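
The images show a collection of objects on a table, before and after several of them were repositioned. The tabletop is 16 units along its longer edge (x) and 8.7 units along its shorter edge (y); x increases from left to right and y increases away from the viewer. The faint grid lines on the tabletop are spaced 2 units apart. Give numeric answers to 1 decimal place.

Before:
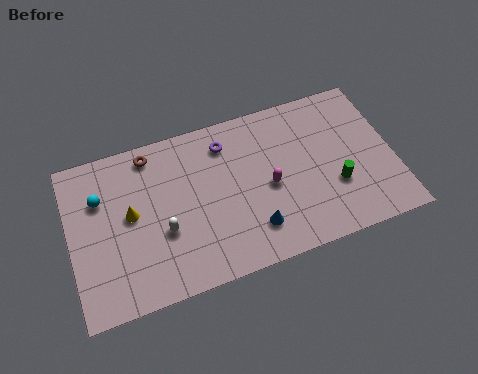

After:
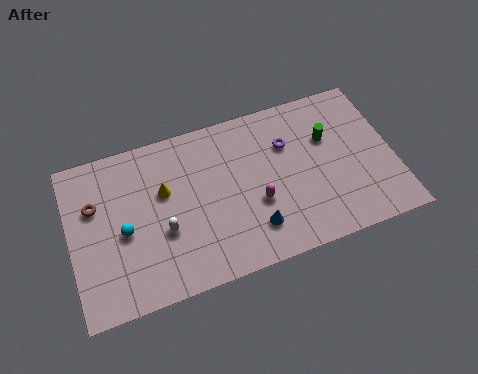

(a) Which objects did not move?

the blue cone and the white capsule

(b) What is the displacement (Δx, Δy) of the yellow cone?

(1.7, 0.7)

The yellow cone started near (3.0, 4.7) and ended near (4.7, 5.4).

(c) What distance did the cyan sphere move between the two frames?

2.3

The cyan sphere was near (1.6, 6.0) before and (2.6, 3.9) after, so it travelled √(1.0² + 2.1²) ≈ 2.3 units.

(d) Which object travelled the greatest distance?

the brown torus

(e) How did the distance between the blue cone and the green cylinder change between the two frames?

+1.2

Before: roughly 4.3 units apart; after: 5.5. That's 1.2 units further apart.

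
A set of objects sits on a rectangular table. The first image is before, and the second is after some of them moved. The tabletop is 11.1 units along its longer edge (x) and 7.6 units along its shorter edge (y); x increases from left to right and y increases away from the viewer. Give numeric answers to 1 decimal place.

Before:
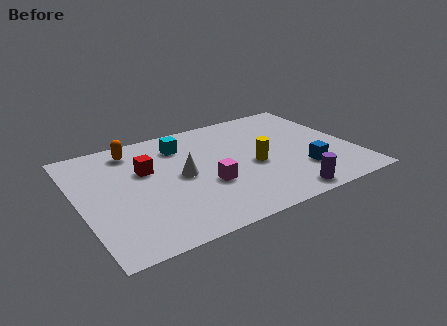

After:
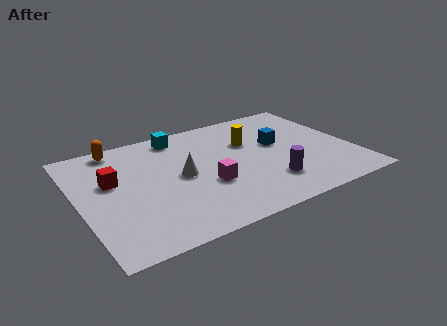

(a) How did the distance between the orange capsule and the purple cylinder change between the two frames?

-0.3

They were about 7.7 units apart before and 7.4 after — 0.3 units closer together.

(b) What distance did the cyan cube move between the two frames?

0.7

The cyan cube moved from about (4.4, 5.9) to (4.4, 6.6), a distance of √(0.0² + 0.7²) ≈ 0.7.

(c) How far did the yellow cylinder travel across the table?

1.7

The yellow cylinder moved from about (7.0, 3.3) to (7.1, 5.0), a distance of √(0.1² + 1.7²) ≈ 1.7.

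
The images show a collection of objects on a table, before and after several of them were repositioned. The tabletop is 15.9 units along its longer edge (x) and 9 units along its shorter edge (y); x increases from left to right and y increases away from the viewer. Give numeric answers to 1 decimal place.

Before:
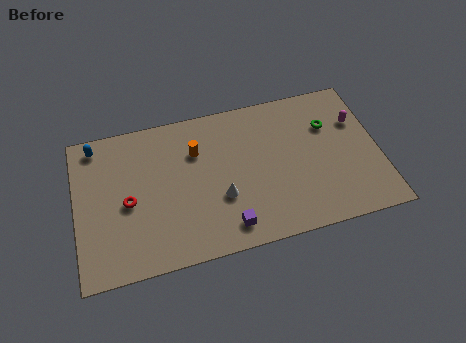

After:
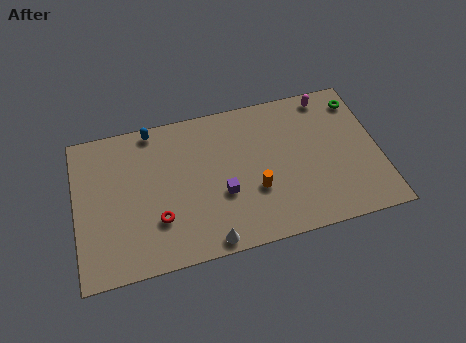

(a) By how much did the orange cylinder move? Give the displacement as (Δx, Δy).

(2.9, -3.1)

From the two frames, the orange cylinder sits at roughly (6.4, 6.3) before and (9.3, 3.2) after.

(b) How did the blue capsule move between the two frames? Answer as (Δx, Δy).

(3.0, 0.3)

The blue capsule started near (1.2, 7.9) and ended near (4.2, 8.2).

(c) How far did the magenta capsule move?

2.4

The magenta capsule was near (14.9, 6.1) before and (13.5, 8.0) after, so it travelled √(1.4² + 1.9²) ≈ 2.4 units.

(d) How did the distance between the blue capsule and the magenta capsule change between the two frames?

-4.5

Before: roughly 13.8 units apart; after: 9.3. That's 4.5 units closer together.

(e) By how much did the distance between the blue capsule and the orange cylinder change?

+1.7

They were about 5.4 units apart before and 7.1 after — 1.7 units further apart.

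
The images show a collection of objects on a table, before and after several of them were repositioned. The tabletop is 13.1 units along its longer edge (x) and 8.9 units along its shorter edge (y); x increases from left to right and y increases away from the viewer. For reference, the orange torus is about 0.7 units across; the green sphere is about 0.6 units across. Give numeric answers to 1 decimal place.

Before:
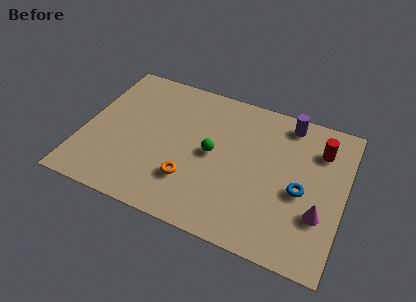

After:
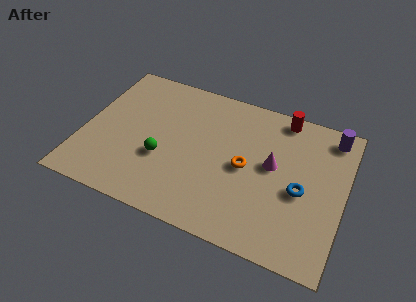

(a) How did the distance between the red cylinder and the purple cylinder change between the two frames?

+0.5

The distance was about 2.0 in the first image and 2.5 in the second, so they moved 0.5 units further apart.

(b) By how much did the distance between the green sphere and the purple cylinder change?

+4.4

The distance was about 4.8 in the first image and 9.2 in the second, so they moved 4.4 units further apart.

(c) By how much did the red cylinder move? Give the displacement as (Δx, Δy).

(-2.0, 1.3)

The red cylinder was at about (11.7, 6.7) and moved to about (9.7, 8.0).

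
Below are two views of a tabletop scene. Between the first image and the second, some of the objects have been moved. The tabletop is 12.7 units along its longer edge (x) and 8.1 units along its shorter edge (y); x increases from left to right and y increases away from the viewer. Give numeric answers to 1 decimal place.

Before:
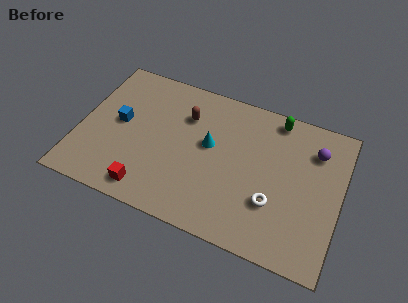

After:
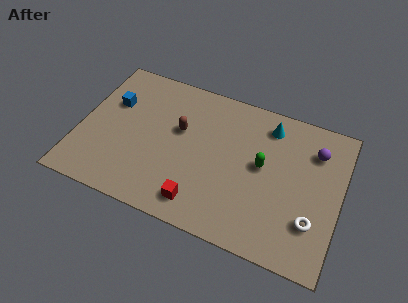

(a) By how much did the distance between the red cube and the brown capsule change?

-1.0

They were about 4.9 units apart before and 3.9 after — 1.0 units closer together.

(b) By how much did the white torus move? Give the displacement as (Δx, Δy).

(1.9, -0.3)

From the two frames, the white torus sits at roughly (9.6, 2.6) before and (11.5, 2.3) after.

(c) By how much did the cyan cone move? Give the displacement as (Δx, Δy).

(2.7, 2.1)

The cyan cone was at about (6.3, 4.6) and moved to about (9.0, 6.7).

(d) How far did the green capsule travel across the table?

2.8

The green capsule was near (9.3, 7.2) before and (8.9, 4.4) after, so it travelled √(0.4² + 2.8²) ≈ 2.8 units.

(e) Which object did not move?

the purple sphere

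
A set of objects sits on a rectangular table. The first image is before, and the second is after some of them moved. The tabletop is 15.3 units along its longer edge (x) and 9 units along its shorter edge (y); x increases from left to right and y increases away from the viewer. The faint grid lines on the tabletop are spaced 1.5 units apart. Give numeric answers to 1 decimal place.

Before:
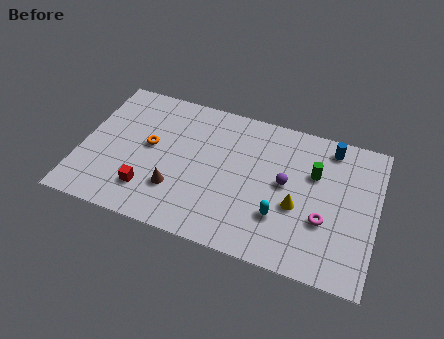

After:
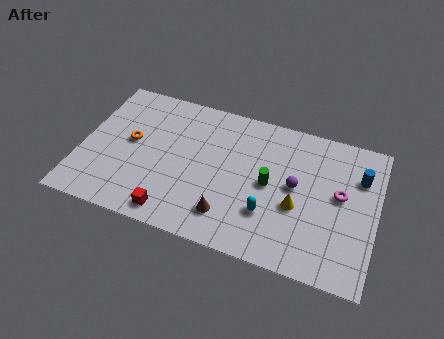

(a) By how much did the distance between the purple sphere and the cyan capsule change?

+0.3

They were about 2.1 units apart before and 2.4 after — 0.3 units further apart.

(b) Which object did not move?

the yellow cone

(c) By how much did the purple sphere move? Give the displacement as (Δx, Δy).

(0.5, 0.0)

The purple sphere started near (10.6, 4.8) and ended near (11.1, 4.8).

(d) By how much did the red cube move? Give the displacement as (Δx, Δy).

(1.4, -1.0)

The red cube was at about (3.7, 2.1) and moved to about (5.1, 1.1).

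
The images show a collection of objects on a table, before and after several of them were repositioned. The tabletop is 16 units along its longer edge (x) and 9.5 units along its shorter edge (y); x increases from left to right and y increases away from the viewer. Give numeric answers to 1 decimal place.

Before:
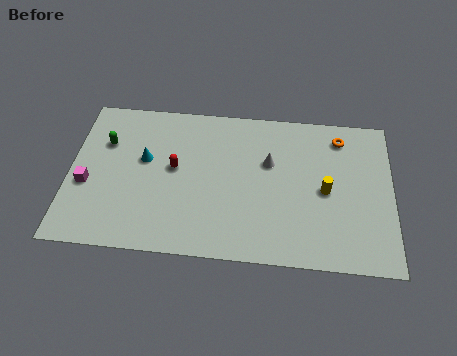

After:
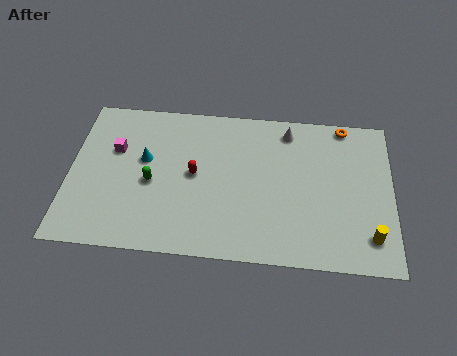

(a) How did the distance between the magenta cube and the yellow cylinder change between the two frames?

+1.6

They were about 11.8 units apart before and 13.4 after — 1.6 units further apart.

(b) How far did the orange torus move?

0.8

The orange torus moved from about (13.4, 7.9) to (13.6, 8.7), a distance of √(0.2² + 0.8²) ≈ 0.8.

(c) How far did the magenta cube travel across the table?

2.6

The magenta cube moved from about (0.9, 3.8) to (2.2, 6.1), a distance of √(1.3² + 2.3²) ≈ 2.6.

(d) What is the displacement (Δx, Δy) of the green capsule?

(2.4, -2.3)

The green capsule started near (1.7, 6.5) and ended near (4.1, 4.2).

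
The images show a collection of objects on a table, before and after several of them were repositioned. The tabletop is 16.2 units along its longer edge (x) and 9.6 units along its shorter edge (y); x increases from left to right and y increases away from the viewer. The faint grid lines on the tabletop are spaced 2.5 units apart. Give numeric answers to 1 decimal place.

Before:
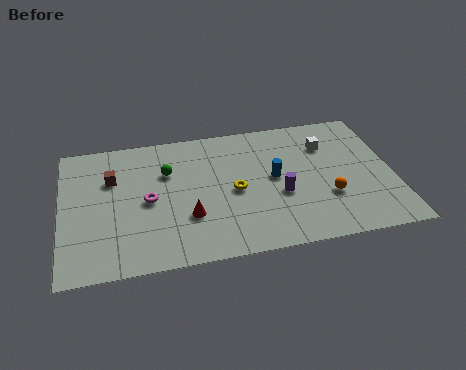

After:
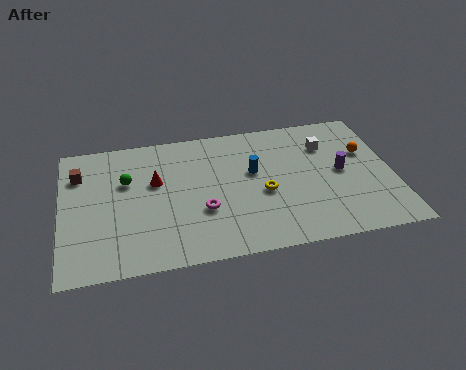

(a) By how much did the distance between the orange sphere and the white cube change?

-1.7

Before: roughly 3.8 units apart; after: 2.1. That's 1.7 units closer together.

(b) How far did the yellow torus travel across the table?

1.5

The yellow torus was near (8.4, 4.5) before and (9.8, 4.1) after, so it travelled √(1.4² + 0.4²) ≈ 1.5 units.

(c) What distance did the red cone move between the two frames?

3.2

From (6.1, 3.1) to (4.6, 5.9), the red cone covered √(1.5² + 2.8²) ≈ 3.2 units.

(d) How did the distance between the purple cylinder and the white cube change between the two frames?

-1.9

They were about 4.1 units apart before and 2.2 after — 1.9 units closer together.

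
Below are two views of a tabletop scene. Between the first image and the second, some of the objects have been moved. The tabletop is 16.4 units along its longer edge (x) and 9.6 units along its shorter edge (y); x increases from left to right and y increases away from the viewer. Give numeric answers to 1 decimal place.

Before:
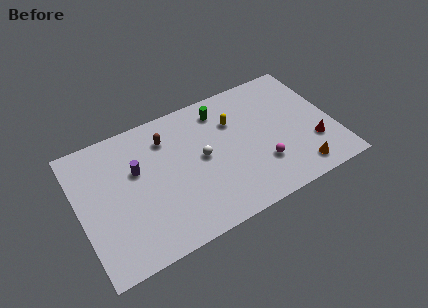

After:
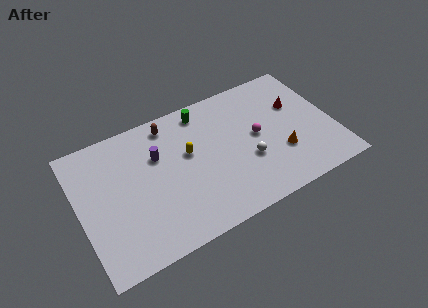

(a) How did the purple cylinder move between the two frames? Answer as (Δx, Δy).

(1.4, 0.4)

From the two frames, the purple cylinder sits at roughly (3.8, 6.0) before and (5.2, 6.4) after.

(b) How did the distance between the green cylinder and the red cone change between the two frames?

-1.1

The distance was about 7.4 in the first image and 6.3 in the second, so they moved 1.1 units closer together.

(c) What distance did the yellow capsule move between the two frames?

3.3

From (10.2, 6.7) to (7.1, 5.7), the yellow capsule covered √(3.1² + 1.0²) ≈ 3.3 units.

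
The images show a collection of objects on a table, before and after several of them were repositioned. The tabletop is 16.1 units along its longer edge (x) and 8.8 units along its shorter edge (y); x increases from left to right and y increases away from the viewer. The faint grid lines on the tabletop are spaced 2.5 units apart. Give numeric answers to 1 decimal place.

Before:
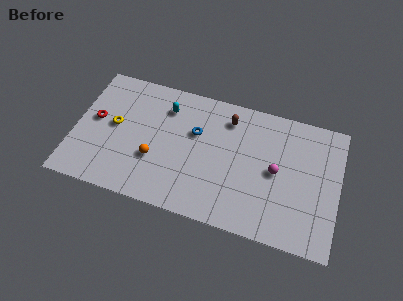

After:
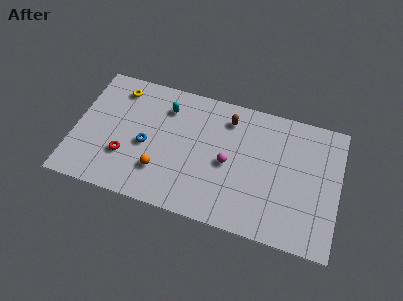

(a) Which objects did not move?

the cyan capsule and the brown capsule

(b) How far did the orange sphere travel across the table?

0.8

From (5.0, 3.1) to (5.4, 2.4), the orange sphere covered √(0.4² + 0.7²) ≈ 0.8 units.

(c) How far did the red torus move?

2.8

The red torus was near (1.2, 4.8) before and (3.2, 2.8) after, so it travelled √(2.0² + 2.0²) ≈ 2.8 units.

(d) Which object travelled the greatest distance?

the blue torus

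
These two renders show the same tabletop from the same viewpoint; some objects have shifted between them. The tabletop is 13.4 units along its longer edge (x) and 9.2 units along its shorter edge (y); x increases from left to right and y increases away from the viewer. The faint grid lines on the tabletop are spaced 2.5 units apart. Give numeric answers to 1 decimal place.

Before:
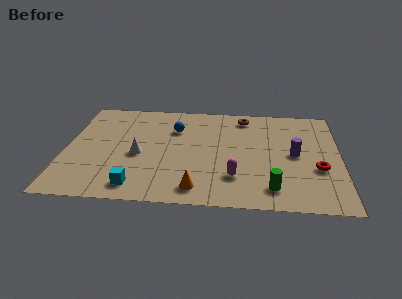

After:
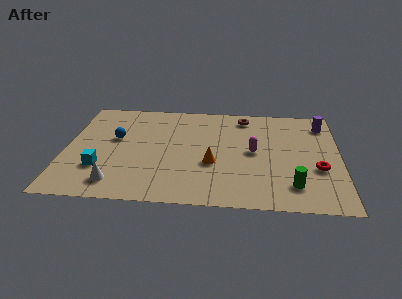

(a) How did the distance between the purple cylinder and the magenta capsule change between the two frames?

+0.8

They were about 3.6 units apart before and 4.4 after — 0.8 units further apart.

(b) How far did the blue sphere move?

3.1

The blue sphere moved from about (5.3, 6.5) to (2.4, 5.4), a distance of √(2.9² + 1.1²) ≈ 3.1.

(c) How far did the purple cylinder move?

3.2

From (11.2, 4.6) to (12.6, 7.5), the purple cylinder covered √(1.4² + 2.9²) ≈ 3.2 units.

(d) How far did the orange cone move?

2.3

The orange cone was near (6.5, 1.3) before and (7.2, 3.5) after, so it travelled √(0.7² + 2.2²) ≈ 2.3 units.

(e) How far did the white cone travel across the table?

2.7

The white cone was near (3.6, 4.0) before and (2.6, 1.5) after, so it travelled √(1.0² + 2.5²) ≈ 2.7 units.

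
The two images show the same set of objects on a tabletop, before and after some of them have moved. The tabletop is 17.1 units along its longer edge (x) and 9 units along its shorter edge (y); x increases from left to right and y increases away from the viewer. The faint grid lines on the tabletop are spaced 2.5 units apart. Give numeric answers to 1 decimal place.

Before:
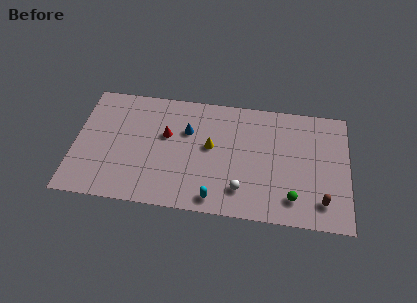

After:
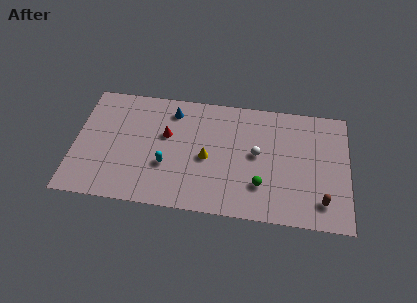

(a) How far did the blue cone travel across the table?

1.7

The blue cone moved from about (7.0, 6.0) to (6.0, 7.4), a distance of √(1.0² + 1.4²) ≈ 1.7.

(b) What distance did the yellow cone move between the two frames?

0.9

The yellow cone moved from about (8.5, 5.0) to (8.3, 4.1), a distance of √(0.2² + 0.9²) ≈ 0.9.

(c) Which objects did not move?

the brown capsule and the red cone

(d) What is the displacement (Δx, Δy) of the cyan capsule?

(-3.1, 2.1)

From the two frames, the cyan capsule sits at roughly (8.9, 1.1) before and (5.8, 3.2) after.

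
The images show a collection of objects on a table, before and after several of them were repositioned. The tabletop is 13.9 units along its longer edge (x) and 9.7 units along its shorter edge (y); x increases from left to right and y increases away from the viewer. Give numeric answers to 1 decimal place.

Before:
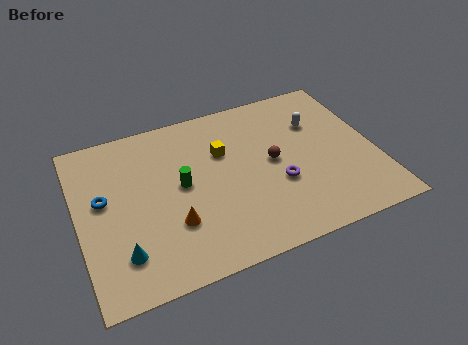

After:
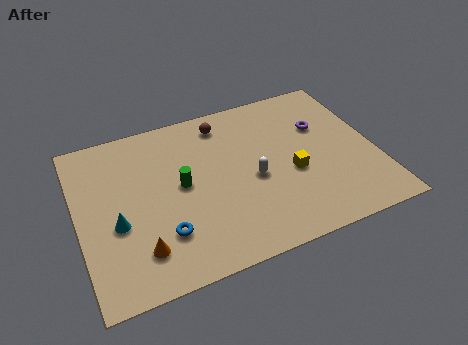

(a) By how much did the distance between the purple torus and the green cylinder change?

+2.3

The distance was about 4.6 in the first image and 6.9 in the second, so they moved 2.3 units further apart.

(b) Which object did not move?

the green cylinder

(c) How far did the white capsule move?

4.1

The white capsule moved from about (11.4, 6.7) to (8.1, 4.3), a distance of √(3.3² + 2.4²) ≈ 4.1.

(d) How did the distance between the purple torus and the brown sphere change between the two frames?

+3.4

They were about 1.4 units apart before and 4.8 after — 3.4 units further apart.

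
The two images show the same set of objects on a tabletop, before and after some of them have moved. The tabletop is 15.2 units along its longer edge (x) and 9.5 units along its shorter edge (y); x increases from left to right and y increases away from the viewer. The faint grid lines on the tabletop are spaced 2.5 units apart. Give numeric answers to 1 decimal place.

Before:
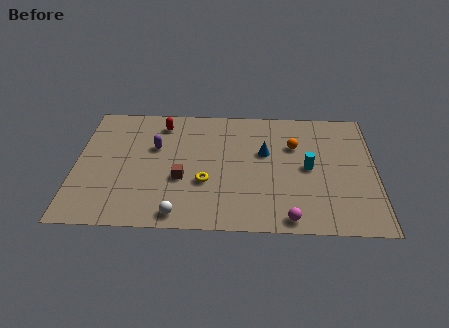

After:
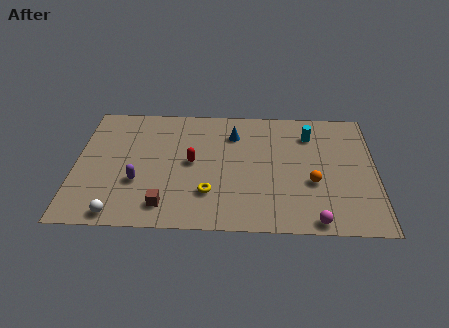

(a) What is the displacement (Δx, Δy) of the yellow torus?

(0.2, -0.8)

The yellow torus was at about (6.6, 3.4) and moved to about (6.8, 2.6).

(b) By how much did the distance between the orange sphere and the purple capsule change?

+1.7

The distance was about 7.1 in the first image and 8.8 in the second, so they moved 1.7 units further apart.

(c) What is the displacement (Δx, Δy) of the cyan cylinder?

(0.1, 2.6)

From the two frames, the cyan cylinder sits at roughly (11.8, 4.7) before and (11.9, 7.3) after.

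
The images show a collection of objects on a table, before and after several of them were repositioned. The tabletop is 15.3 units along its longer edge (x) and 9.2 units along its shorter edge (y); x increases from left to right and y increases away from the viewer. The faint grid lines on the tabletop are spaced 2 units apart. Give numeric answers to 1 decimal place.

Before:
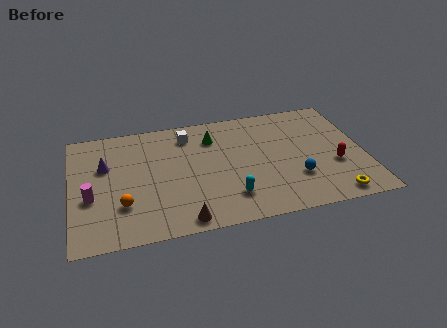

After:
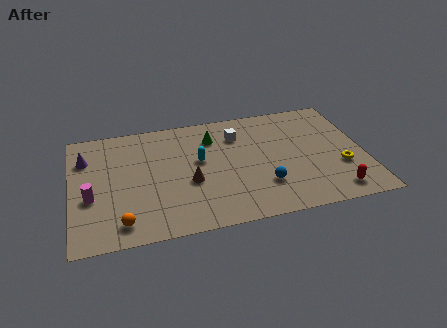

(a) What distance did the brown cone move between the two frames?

2.8

From (5.6, 0.9) to (6.1, 3.7), the brown cone covered √(0.5² + 2.8²) ≈ 2.8 units.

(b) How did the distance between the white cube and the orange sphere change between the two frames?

+2.4

They were about 6.0 units apart before and 8.4 after — 2.4 units further apart.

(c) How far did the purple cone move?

1.3

The purple cone was near (1.8, 5.9) before and (0.8, 6.7) after, so it travelled √(1.0² + 0.8²) ≈ 1.3 units.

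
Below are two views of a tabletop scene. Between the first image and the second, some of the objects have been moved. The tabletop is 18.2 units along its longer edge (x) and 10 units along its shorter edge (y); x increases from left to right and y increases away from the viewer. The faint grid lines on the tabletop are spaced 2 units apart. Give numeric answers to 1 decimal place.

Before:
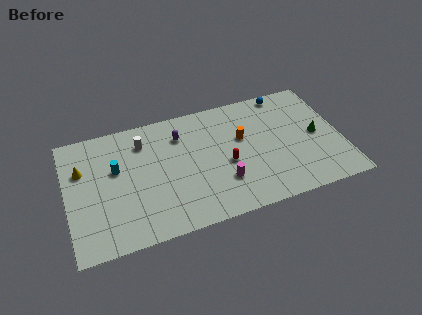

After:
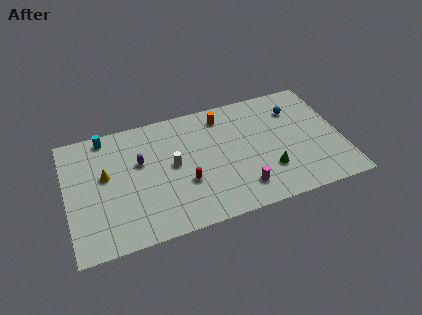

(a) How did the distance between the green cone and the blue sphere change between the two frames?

+0.6

Before: roughly 4.5 units apart; after: 5.1. That's 0.6 units further apart.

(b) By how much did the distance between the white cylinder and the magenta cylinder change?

-1.5

The distance was about 6.9 in the first image and 5.4 in the second, so they moved 1.5 units closer together.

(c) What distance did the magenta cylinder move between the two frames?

1.5

The magenta cylinder was near (10.1, 2.9) before and (11.3, 2.0) after, so it travelled √(1.2² + 0.9²) ≈ 1.5 units.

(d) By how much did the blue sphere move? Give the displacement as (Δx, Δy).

(0.5, -1.6)

The blue sphere was at about (14.9, 9.1) and moved to about (15.4, 7.5).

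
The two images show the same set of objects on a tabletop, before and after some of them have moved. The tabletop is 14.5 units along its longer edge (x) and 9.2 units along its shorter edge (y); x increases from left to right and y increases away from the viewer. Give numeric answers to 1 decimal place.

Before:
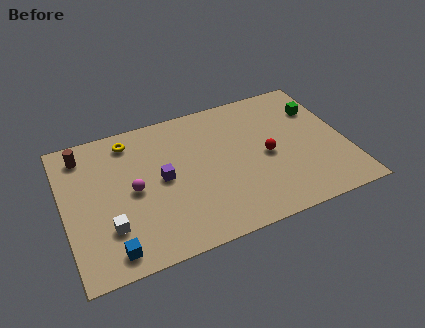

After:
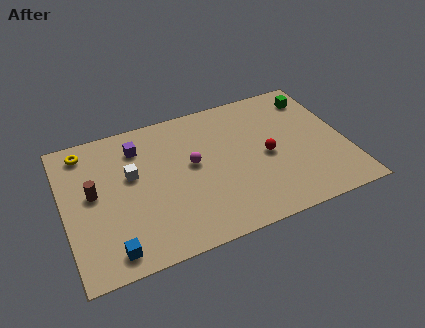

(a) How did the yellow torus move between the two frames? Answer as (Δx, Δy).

(-2.3, 0.1)

From the two frames, the yellow torus sits at roughly (3.6, 7.8) before and (1.3, 7.9) after.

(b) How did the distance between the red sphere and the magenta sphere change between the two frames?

-3.0

The distance was about 6.9 in the first image and 3.9 in the second, so they moved 3.0 units closer together.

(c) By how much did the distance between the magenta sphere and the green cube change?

-3.0

Before: roughly 10.1 units apart; after: 7.1. That's 3.0 units closer together.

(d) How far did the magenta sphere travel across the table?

3.2

The magenta sphere moved from about (3.5, 4.5) to (6.6, 5.1), a distance of √(3.1² + 0.6²) ≈ 3.2.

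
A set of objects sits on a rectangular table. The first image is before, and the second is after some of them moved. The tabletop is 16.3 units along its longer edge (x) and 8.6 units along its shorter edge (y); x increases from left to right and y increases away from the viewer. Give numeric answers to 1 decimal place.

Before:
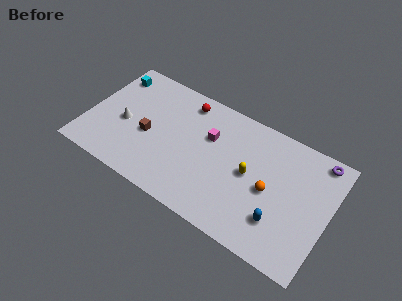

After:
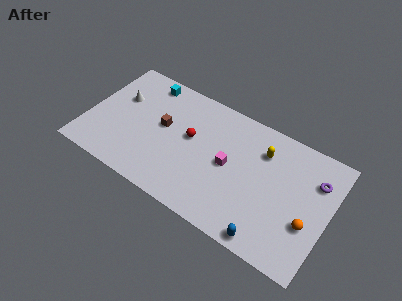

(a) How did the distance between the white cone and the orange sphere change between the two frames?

+3.5

The distance was about 9.9 in the first image and 13.4 in the second, so they moved 3.5 units further apart.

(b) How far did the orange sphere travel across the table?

2.8

The orange sphere moved from about (12.4, 4.0) to (15.1, 3.1), a distance of √(2.7² + 0.9²) ≈ 2.8.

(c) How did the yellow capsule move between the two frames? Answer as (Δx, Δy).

(0.6, 2.0)

The yellow capsule was at about (11.0, 4.4) and moved to about (11.6, 6.4).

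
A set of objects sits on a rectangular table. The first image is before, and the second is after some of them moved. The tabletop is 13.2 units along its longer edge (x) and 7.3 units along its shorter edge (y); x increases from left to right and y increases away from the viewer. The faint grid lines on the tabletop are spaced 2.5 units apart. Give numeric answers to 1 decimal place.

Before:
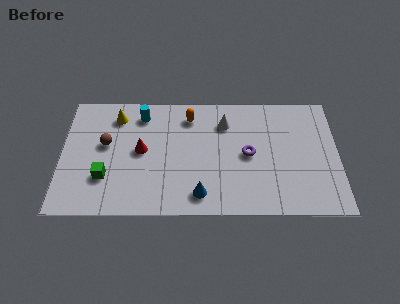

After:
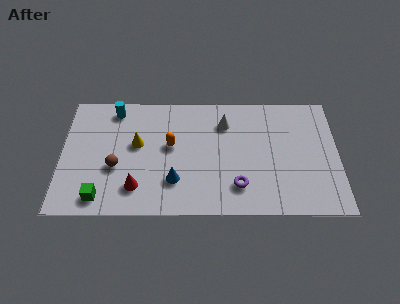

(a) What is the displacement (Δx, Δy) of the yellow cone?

(1.0, -1.7)

The yellow cone was at about (2.6, 5.9) and moved to about (3.6, 4.2).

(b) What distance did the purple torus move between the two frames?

2.0

The purple torus moved from about (8.9, 3.6) to (8.4, 1.7), a distance of √(0.5² + 1.9²) ≈ 2.0.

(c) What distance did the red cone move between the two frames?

2.2

From (3.8, 3.8) to (3.6, 1.6), the red cone covered √(0.2² + 2.2²) ≈ 2.2 units.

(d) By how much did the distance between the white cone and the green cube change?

+0.8

The distance was about 6.6 in the first image and 7.4 in the second, so they moved 0.8 units further apart.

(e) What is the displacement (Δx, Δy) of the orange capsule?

(-0.9, -1.8)

From the two frames, the orange capsule sits at roughly (6.1, 5.9) before and (5.2, 4.1) after.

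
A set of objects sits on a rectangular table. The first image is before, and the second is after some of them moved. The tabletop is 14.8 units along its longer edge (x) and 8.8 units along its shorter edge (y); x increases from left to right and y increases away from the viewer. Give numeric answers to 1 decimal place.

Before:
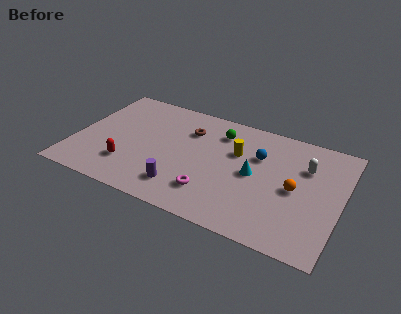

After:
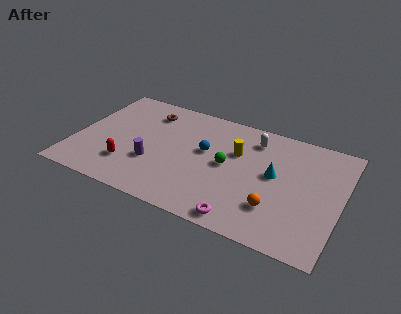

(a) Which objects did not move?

the red capsule and the yellow cylinder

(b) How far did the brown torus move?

2.5

From (6.1, 6.4) to (3.7, 7.0), the brown torus covered √(2.4² + 0.6²) ≈ 2.5 units.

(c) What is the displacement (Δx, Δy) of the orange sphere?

(-0.9, -1.8)

The orange sphere started near (12.3, 4.2) and ended near (11.4, 2.4).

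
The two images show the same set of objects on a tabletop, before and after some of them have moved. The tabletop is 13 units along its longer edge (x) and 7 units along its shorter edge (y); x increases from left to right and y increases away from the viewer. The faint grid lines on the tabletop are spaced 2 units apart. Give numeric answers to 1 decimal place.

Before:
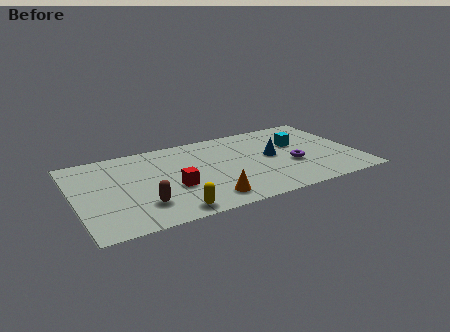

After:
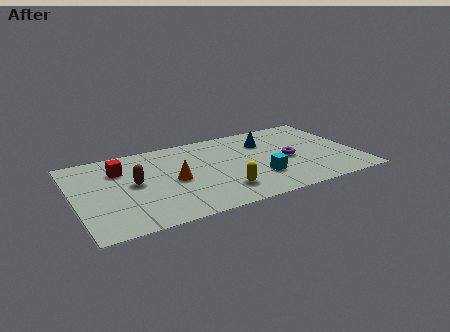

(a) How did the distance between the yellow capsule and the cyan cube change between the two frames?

-5.4

Before: roughly 7.3 units apart; after: 1.9. That's 5.4 units closer together.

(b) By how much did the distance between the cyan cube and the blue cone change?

+1.6

They were about 1.5 units apart before and 3.1 after — 1.6 units further apart.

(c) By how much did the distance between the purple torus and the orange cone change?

+0.9

The distance was about 4.4 in the first image and 5.3 in the second, so they moved 0.9 units further apart.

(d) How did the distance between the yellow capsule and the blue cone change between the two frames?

-1.5

They were about 5.8 units apart before and 4.3 after — 1.5 units closer together.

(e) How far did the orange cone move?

2.5

The orange cone moved from about (5.8, 1.2) to (4.5, 3.3), a distance of √(1.3² + 2.1²) ≈ 2.5.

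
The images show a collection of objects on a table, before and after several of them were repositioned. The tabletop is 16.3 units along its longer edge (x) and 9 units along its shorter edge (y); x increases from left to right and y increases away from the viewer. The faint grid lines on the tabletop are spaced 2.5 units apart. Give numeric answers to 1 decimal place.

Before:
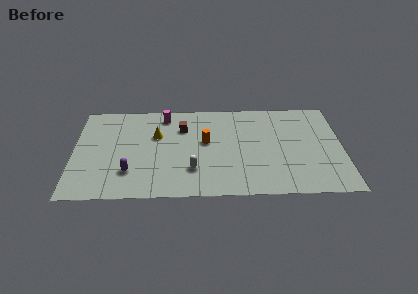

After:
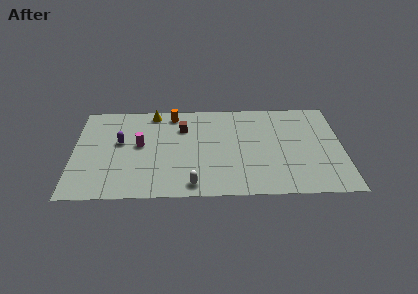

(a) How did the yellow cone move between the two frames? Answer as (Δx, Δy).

(-0.2, 2.2)

The yellow cone was at about (5.0, 5.8) and moved to about (4.8, 8.0).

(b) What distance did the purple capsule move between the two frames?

2.9

The purple capsule moved from about (3.4, 2.4) to (2.8, 5.2), a distance of √(0.6² + 2.8²) ≈ 2.9.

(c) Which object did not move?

the brown cube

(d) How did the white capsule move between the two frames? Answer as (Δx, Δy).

(0.0, -1.4)

The white capsule was at about (7.2, 2.5) and moved to about (7.2, 1.1).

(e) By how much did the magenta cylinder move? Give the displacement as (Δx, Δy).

(-1.5, -2.8)

The magenta cylinder was at about (5.5, 7.7) and moved to about (4.0, 4.9).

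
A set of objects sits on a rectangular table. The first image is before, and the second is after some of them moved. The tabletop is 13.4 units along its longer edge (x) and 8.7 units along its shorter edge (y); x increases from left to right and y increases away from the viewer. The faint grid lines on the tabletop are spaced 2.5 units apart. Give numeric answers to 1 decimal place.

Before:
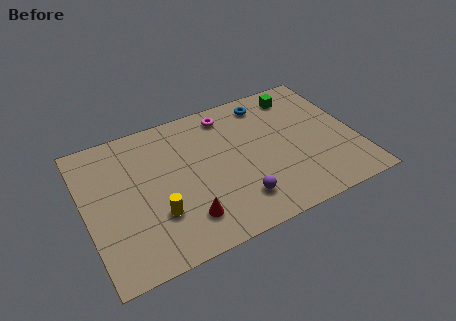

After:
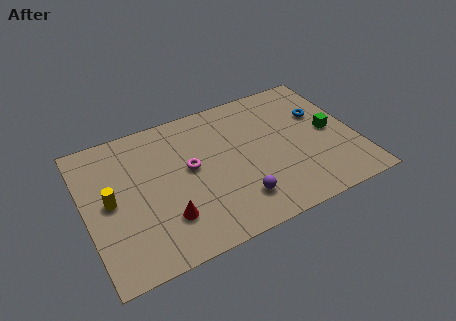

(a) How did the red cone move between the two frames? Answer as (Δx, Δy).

(-0.9, 0.4)

From the two frames, the red cone sits at roughly (4.6, 1.9) before and (3.7, 2.3) after.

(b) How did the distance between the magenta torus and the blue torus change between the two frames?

+4.7

Before: roughly 2.0 units apart; after: 6.7. That's 4.7 units further apart.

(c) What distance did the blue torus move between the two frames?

3.1

The blue torus moved from about (9.4, 7.4) to (11.9, 5.6), a distance of √(2.5² + 1.8²) ≈ 3.1.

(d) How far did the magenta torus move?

3.4

From (7.4, 7.4) to (5.2, 4.8), the magenta torus covered √(2.2² + 2.6²) ≈ 3.4 units.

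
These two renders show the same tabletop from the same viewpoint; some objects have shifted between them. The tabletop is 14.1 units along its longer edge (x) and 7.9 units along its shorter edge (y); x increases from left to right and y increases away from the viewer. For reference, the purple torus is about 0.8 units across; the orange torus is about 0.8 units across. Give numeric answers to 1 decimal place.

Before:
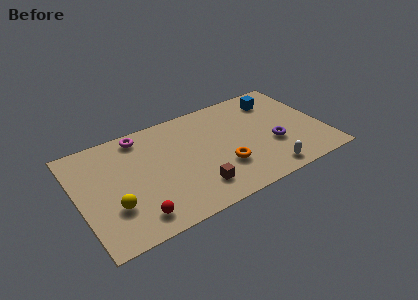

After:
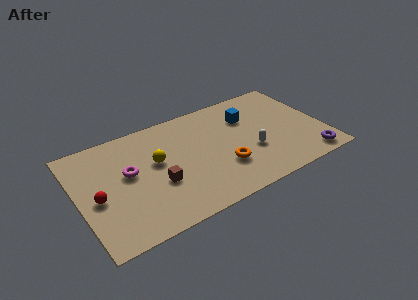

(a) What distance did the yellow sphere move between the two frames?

3.4

The yellow sphere moved from about (1.8, 2.5) to (4.5, 4.6), a distance of √(2.7² + 2.1²) ≈ 3.4.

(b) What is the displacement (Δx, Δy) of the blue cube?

(-1.8, -0.7)

From the two frames, the blue cube sits at roughly (11.8, 6.3) before and (10.0, 5.6) after.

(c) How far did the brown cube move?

2.4

The brown cube was near (6.4, 1.7) before and (4.4, 3.0) after, so it travelled √(2.0² + 1.3²) ≈ 2.4 units.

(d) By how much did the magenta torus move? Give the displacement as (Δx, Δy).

(-1.0, -2.4)

The magenta torus started near (3.9, 6.9) and ended near (2.9, 4.5).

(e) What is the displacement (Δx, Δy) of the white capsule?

(-0.6, 1.9)

From the two frames, the white capsule sits at roughly (10.4, 1.0) before and (9.8, 2.9) after.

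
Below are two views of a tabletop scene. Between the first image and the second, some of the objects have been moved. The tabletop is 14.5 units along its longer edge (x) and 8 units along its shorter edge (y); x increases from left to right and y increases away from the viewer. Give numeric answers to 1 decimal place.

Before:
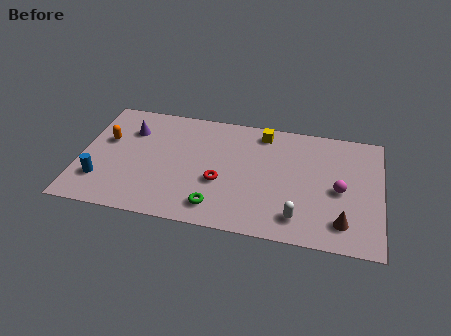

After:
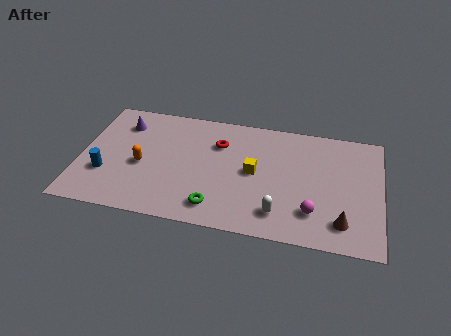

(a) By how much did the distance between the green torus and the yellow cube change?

-2.7

They were about 5.9 units apart before and 3.2 after — 2.7 units closer together.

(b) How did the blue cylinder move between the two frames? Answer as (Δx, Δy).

(0.2, 0.5)

The blue cylinder was at about (1.1, 2.1) and moved to about (1.3, 2.6).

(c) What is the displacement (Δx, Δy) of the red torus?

(-0.2, 2.6)

From the two frames, the red torus sits at roughly (6.8, 3.1) before and (6.6, 5.7) after.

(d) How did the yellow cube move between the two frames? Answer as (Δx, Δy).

(-0.3, -2.8)

The yellow cube was at about (8.7, 6.9) and moved to about (8.4, 4.1).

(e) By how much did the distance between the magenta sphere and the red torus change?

+0.3

Before: roughly 5.7 units apart; after: 6.0. That's 0.3 units further apart.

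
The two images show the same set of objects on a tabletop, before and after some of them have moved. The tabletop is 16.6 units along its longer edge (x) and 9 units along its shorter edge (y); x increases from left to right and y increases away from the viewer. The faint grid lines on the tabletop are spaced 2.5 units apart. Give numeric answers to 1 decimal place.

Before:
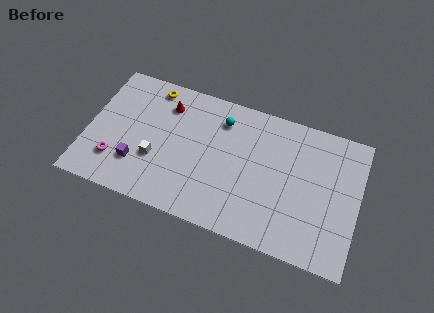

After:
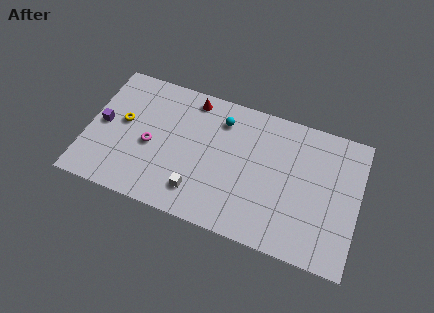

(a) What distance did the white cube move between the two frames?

3.0

The white cube was near (4.3, 3.2) before and (7.0, 1.9) after, so it travelled √(2.7² + 1.3²) ≈ 3.0 units.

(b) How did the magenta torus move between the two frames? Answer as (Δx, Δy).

(2.0, 1.7)

The magenta torus started near (1.9, 2.3) and ended near (3.9, 4.0).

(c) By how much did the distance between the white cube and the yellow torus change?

+1.0

Before: roughly 4.8 units apart; after: 5.8. That's 1.0 units further apart.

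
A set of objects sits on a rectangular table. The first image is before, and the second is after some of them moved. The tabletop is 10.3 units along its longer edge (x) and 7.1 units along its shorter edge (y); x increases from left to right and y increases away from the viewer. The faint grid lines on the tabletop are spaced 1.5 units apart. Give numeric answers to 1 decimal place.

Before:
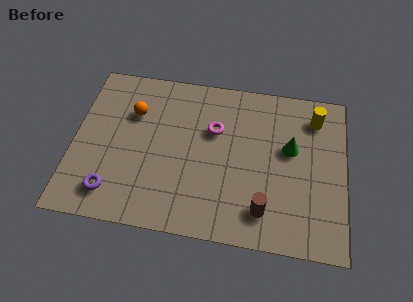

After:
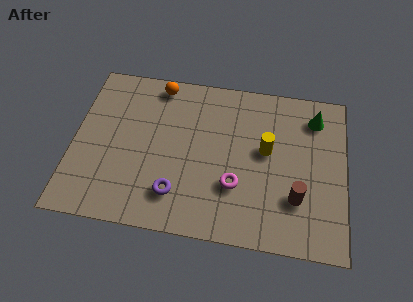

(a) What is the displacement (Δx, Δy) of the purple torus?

(2.4, 0.3)

The purple torus was at about (1.6, 1.3) and moved to about (4.0, 1.6).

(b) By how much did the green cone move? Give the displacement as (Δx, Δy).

(0.9, 1.5)

The green cone was at about (8.2, 4.2) and moved to about (9.1, 5.7).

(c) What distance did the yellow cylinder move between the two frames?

2.5

The yellow cylinder moved from about (9.1, 5.7) to (7.3, 4.0), a distance of √(1.8² + 1.7²) ≈ 2.5.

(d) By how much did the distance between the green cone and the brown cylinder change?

+0.7

Before: roughly 2.9 units apart; after: 3.6. That's 0.7 units further apart.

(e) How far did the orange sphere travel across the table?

1.7

From (2.2, 4.9) to (3.1, 6.3), the orange sphere covered √(0.9² + 1.4²) ≈ 1.7 units.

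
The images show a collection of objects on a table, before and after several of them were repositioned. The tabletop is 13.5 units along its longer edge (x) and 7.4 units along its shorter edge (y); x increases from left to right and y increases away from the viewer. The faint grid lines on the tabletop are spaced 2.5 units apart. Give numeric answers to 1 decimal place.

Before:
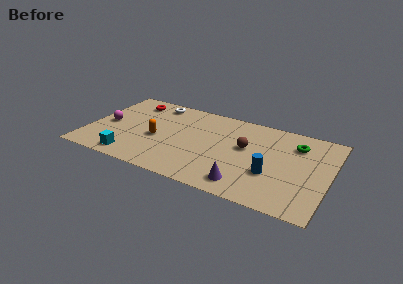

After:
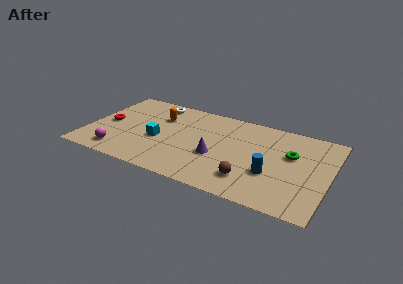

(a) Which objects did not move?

the blue cylinder and the white torus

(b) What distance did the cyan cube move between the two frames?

2.5

The cyan cube was near (2.7, 1.0) before and (4.0, 3.1) after, so it travelled √(1.3² + 2.1²) ≈ 2.5 units.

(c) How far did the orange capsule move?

2.0

The orange capsule was near (3.9, 3.2) before and (3.8, 5.2) after, so it travelled √(0.1² + 2.0²) ≈ 2.0 units.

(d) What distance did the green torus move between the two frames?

1.0

From (11.5, 5.6) to (11.3, 4.6), the green torus covered √(0.2² + 1.0²) ≈ 1.0 units.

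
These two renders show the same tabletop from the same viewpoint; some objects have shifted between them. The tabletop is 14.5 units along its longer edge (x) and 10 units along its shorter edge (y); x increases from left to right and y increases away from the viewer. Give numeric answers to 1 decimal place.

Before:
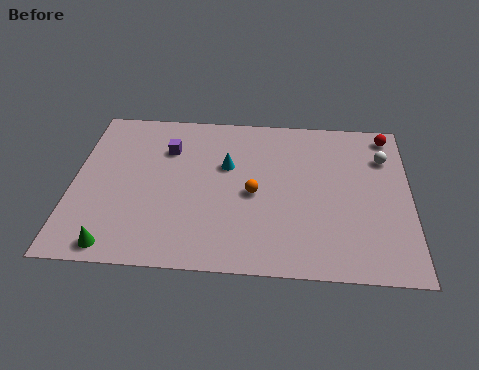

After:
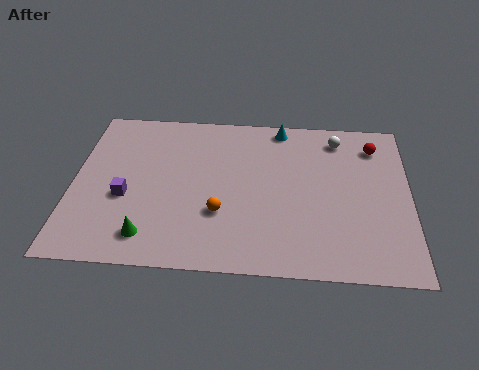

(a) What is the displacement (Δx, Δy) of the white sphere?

(-2.0, 1.1)

The white sphere started near (13.4, 7.3) and ended near (11.4, 8.4).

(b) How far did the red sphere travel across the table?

1.0

From (13.6, 8.8) to (13.0, 8.0), the red sphere covered √(0.6² + 0.8²) ≈ 1.0 units.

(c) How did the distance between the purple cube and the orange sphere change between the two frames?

-0.4

Before: roughly 4.6 units apart; after: 4.2. That's 0.4 units closer together.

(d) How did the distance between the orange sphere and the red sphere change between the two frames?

+0.9

They were about 7.2 units apart before and 8.1 after — 0.9 units further apart.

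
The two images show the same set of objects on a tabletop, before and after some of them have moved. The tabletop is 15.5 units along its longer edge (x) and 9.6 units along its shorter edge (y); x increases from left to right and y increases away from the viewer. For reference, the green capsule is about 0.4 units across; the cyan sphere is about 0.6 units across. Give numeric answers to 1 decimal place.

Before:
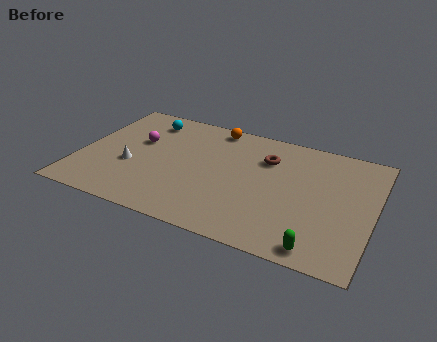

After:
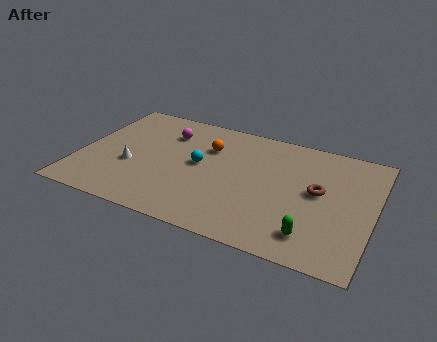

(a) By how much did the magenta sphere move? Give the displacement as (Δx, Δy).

(1.4, 1.3)

From the two frames, the magenta sphere sits at roughly (2.9, 5.9) before and (4.3, 7.2) after.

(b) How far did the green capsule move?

0.9

From (13.0, 1.0) to (12.6, 1.8), the green capsule covered √(0.4² + 0.8²) ≈ 0.9 units.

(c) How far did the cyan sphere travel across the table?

4.3

The cyan sphere was near (3.1, 7.9) before and (6.3, 5.1) after, so it travelled √(3.2² + 2.8²) ≈ 4.3 units.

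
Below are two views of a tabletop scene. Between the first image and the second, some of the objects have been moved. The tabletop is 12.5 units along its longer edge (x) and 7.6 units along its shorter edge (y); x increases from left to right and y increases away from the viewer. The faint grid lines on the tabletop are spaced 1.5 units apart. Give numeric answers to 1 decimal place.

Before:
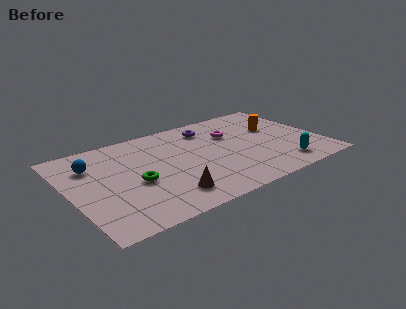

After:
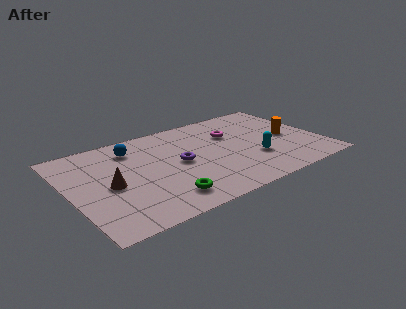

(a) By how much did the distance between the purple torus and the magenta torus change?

+1.8

Before: roughly 1.4 units apart; after: 3.2. That's 1.8 units further apart.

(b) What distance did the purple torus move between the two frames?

3.0

From (7.3, 6.1) to (5.4, 3.8), the purple torus covered √(1.9² + 2.3²) ≈ 3.0 units.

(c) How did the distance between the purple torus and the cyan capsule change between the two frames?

-1.8

They were about 5.6 units apart before and 3.8 after — 1.8 units closer together.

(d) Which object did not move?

the magenta torus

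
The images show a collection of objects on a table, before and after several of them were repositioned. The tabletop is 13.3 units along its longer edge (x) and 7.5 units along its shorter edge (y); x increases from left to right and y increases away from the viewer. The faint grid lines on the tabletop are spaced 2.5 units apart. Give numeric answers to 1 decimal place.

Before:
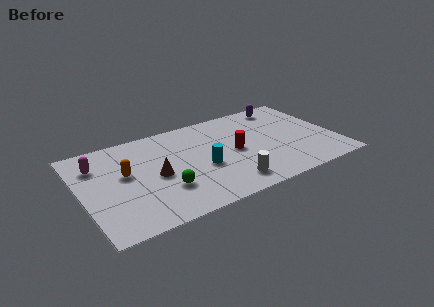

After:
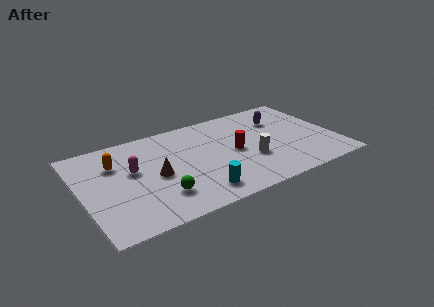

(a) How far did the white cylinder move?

2.0

The white cylinder moved from about (7.3, 1.3) to (8.7, 2.7), a distance of √(1.4² + 1.4²) ≈ 2.0.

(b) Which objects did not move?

the red cylinder and the brown cone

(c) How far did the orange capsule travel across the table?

1.1

The orange capsule was near (2.3, 4.3) before and (1.9, 5.3) after, so it travelled √(0.4² + 1.0²) ≈ 1.1 units.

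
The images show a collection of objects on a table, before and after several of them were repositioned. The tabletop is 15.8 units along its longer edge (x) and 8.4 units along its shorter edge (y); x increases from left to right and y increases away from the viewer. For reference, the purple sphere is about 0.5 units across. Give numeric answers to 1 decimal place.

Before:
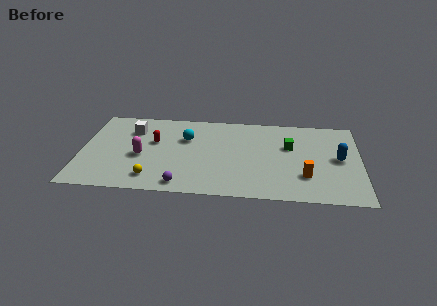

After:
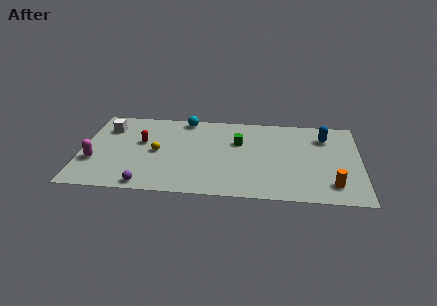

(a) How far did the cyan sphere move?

2.0

The cyan sphere was near (5.9, 5.6) before and (5.8, 7.6) after, so it travelled √(0.1² + 2.0²) ≈ 2.0 units.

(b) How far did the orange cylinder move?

1.7

The orange cylinder moved from about (12.7, 2.4) to (14.2, 1.7), a distance of √(1.5² + 0.7²) ≈ 1.7.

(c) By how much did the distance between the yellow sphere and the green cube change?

-3.8

The distance was about 8.6 in the first image and 4.8 in the second, so they moved 3.8 units closer together.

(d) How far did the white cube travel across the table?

1.4

The white cube moved from about (2.8, 6.2) to (1.4, 6.3), a distance of √(1.4² + 0.1²) ≈ 1.4.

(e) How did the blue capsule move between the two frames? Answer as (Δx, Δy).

(-0.8, 2.1)

From the two frames, the blue capsule sits at roughly (14.6, 4.3) before and (13.8, 6.4) after.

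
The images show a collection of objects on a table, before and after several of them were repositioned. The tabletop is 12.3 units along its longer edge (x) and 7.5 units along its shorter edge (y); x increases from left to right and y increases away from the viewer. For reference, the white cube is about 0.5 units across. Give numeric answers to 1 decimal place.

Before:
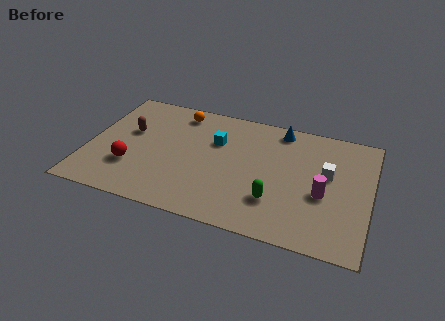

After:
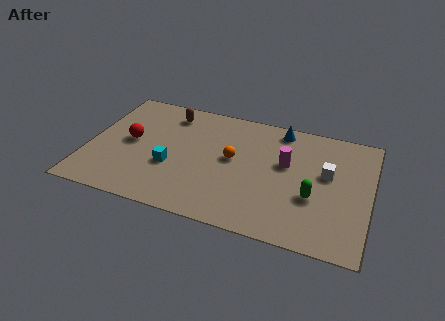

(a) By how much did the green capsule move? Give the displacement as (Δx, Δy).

(1.6, 0.7)

From the two frames, the green capsule sits at roughly (8.3, 2.1) before and (9.9, 2.8) after.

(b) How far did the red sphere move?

1.6

From (2.0, 2.3) to (1.8, 3.9), the red sphere covered √(0.2² + 1.6²) ≈ 1.6 units.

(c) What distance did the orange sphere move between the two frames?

3.5

From (3.7, 6.4) to (6.3, 4.1), the orange sphere covered √(2.6² + 2.3²) ≈ 3.5 units.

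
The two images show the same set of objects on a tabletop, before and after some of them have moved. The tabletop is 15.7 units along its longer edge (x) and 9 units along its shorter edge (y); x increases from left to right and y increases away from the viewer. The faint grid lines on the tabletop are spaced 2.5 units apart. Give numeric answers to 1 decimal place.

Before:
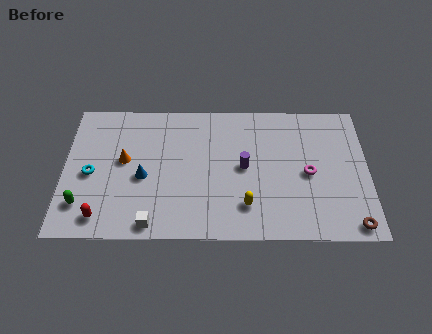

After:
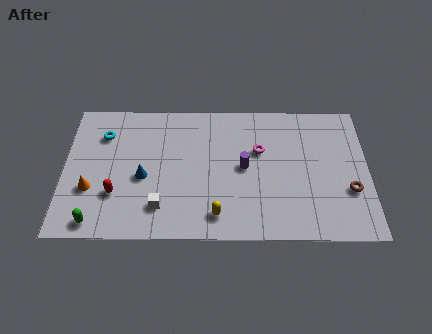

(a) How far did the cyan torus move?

2.7

The cyan torus was near (1.4, 4.1) before and (2.0, 6.7) after, so it travelled √(0.6² + 2.6²) ≈ 2.7 units.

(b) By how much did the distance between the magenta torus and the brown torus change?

+1.3

The distance was about 4.0 in the first image and 5.3 in the second, so they moved 1.3 units further apart.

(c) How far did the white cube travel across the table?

1.2

From (4.6, 0.9) to (5.0, 2.0), the white cube covered √(0.4² + 1.1²) ≈ 1.2 units.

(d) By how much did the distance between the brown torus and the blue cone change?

-0.5

The distance was about 11.1 in the first image and 10.6 in the second, so they moved 0.5 units closer together.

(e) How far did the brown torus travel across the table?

2.2

From (14.8, 0.9) to (14.7, 3.1), the brown torus covered √(0.1² + 2.2²) ≈ 2.2 units.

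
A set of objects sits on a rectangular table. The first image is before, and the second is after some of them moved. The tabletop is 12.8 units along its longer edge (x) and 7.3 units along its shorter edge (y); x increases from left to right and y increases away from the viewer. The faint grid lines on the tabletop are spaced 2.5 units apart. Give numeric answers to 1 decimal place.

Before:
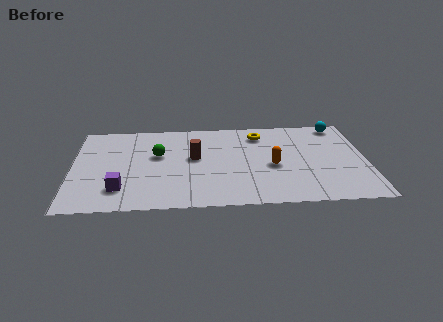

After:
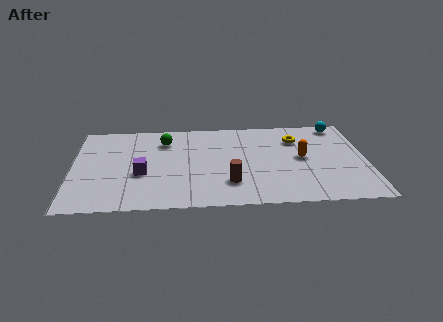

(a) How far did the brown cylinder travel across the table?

2.7

From (5.3, 4.1) to (6.8, 1.9), the brown cylinder covered √(1.5² + 2.2²) ≈ 2.7 units.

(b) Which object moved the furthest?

the brown cylinder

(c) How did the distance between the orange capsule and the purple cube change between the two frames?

+0.3

The distance was about 6.8 in the first image and 7.1 in the second, so they moved 0.3 units further apart.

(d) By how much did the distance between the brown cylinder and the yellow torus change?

+1.2

They were about 3.4 units apart before and 4.6 after — 1.2 units further apart.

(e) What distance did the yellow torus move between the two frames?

1.7

The yellow torus was near (8.2, 5.9) before and (9.8, 5.4) after, so it travelled √(1.6² + 0.5²) ≈ 1.7 units.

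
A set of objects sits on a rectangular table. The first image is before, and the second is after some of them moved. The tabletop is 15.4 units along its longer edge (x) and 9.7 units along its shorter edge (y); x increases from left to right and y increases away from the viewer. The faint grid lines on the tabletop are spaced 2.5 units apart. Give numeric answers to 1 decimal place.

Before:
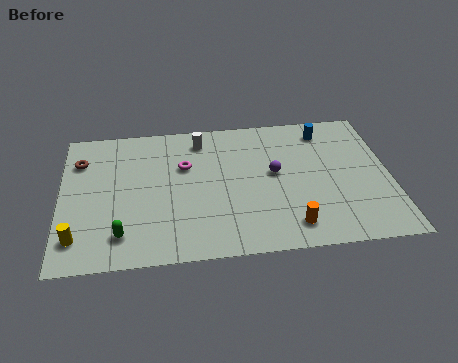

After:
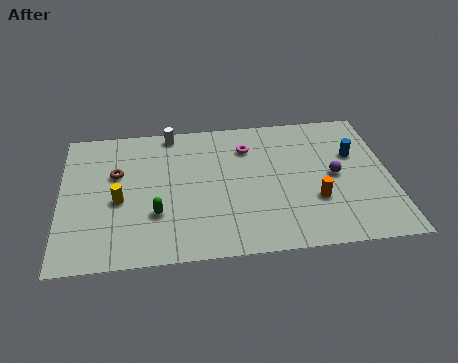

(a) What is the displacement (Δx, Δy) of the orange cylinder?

(1.2, 1.6)

From the two frames, the orange cylinder sits at roughly (10.6, 1.6) before and (11.8, 3.2) after.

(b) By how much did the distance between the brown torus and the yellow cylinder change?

-3.4

Before: roughly 5.3 units apart; after: 1.9. That's 3.4 units closer together.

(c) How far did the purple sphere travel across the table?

2.8

The purple sphere was near (10.0, 5.3) before and (12.8, 4.8) after, so it travelled √(2.8² + 0.5²) ≈ 2.8 units.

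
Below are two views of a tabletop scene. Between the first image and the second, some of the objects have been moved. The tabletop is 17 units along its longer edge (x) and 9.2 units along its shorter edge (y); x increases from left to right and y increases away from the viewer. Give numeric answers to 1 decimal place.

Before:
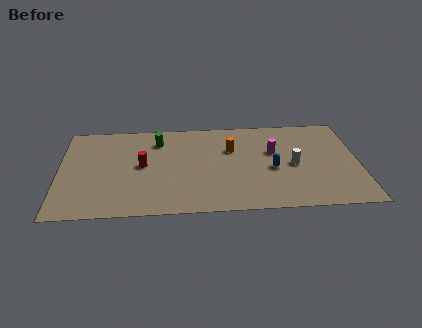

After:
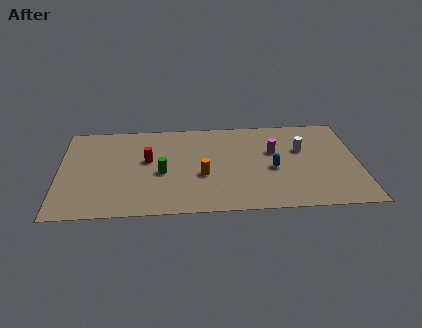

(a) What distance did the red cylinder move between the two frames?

0.6

The red cylinder was near (4.7, 4.8) before and (5.0, 5.3) after, so it travelled √(0.3² + 0.5²) ≈ 0.6 units.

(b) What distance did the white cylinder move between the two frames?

1.6

The white cylinder was near (13.3, 4.3) before and (13.8, 5.8) after, so it travelled √(0.5² + 1.5²) ≈ 1.6 units.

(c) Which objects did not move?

the blue capsule and the magenta cylinder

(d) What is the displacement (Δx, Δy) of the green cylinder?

(0.2, -3.2)

The green cylinder was at about (5.6, 7.2) and moved to about (5.8, 4.0).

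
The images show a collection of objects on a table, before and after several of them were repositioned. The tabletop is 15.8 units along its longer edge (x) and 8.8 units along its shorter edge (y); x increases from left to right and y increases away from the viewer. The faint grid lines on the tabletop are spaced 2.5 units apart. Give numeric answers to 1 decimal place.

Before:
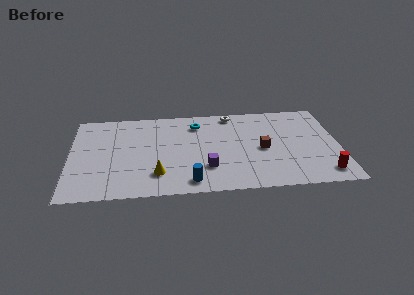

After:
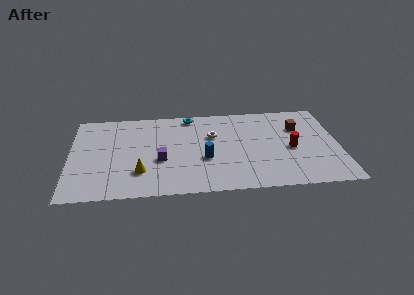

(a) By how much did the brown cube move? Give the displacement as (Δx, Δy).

(2.2, 2.0)

The brown cube was at about (11.3, 4.1) and moved to about (13.5, 6.1).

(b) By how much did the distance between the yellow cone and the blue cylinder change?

+1.8

Before: roughly 2.1 units apart; after: 3.9. That's 1.8 units further apart.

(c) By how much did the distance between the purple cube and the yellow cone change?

-1.3

They were about 2.9 units apart before and 1.6 after — 1.3 units closer together.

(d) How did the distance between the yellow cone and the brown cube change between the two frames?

+3.6

They were about 6.5 units apart before and 10.1 after — 3.6 units further apart.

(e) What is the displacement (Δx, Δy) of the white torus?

(-1.2, -2.2)

From the two frames, the white torus sits at roughly (9.6, 7.9) before and (8.4, 5.7) after.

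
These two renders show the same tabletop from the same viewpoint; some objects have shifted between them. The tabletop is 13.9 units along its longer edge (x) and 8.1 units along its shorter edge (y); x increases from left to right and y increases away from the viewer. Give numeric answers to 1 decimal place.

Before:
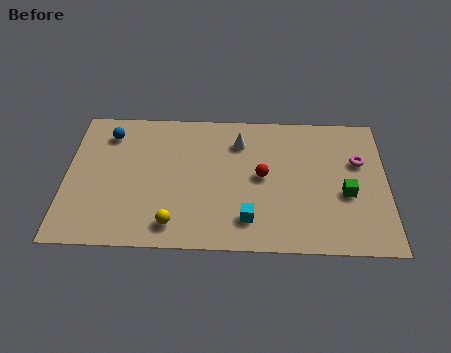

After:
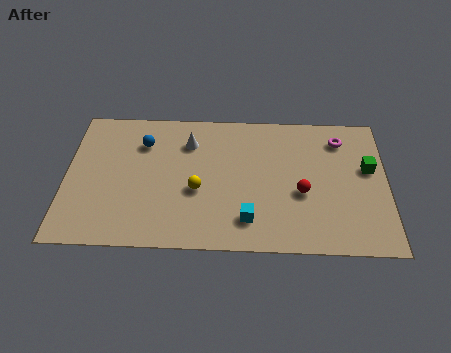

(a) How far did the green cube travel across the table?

1.8

The green cube moved from about (12.1, 3.3) to (13.1, 4.8), a distance of √(1.0² + 1.5²) ≈ 1.8.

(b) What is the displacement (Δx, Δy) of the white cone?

(-2.2, -0.1)

The white cone was at about (7.5, 6.2) and moved to about (5.3, 6.1).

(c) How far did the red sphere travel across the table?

1.9

From (8.5, 4.2) to (10.2, 3.3), the red sphere covered √(1.7² + 0.9²) ≈ 1.9 units.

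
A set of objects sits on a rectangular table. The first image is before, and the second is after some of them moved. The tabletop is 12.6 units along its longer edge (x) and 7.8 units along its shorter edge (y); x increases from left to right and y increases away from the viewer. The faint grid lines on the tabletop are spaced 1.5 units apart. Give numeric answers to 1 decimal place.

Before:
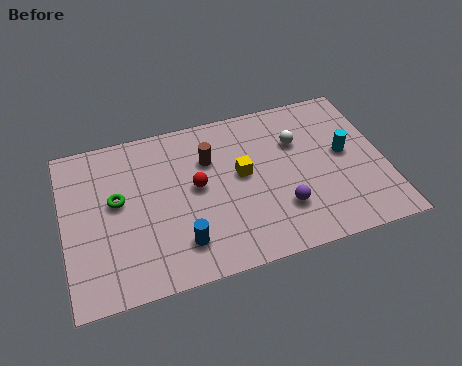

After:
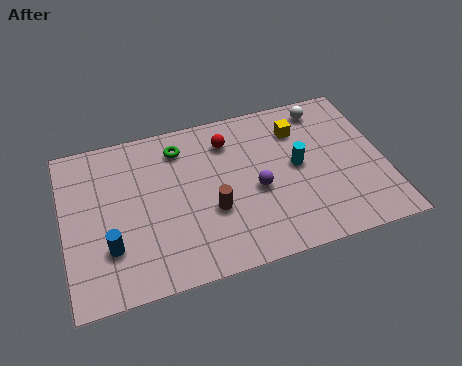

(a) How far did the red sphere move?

2.4

From (5.2, 4.2) to (6.6, 6.1), the red sphere covered √(1.4² + 1.9²) ≈ 2.4 units.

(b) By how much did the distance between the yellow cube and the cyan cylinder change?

-2.3

Before: roughly 4.1 units apart; after: 1.8. That's 2.3 units closer together.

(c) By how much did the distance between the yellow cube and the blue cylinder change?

+4.8

The distance was about 3.7 in the first image and 8.5 in the second, so they moved 4.8 units further apart.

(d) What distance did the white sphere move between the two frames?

1.8

The white sphere was near (9.3, 5.3) before and (10.5, 6.7) after, so it travelled √(1.2² + 1.4²) ≈ 1.8 units.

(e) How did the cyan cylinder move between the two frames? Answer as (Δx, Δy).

(-1.9, -0.1)

From the two frames, the cyan cylinder sits at roughly (11.1, 4.2) before and (9.2, 4.1) after.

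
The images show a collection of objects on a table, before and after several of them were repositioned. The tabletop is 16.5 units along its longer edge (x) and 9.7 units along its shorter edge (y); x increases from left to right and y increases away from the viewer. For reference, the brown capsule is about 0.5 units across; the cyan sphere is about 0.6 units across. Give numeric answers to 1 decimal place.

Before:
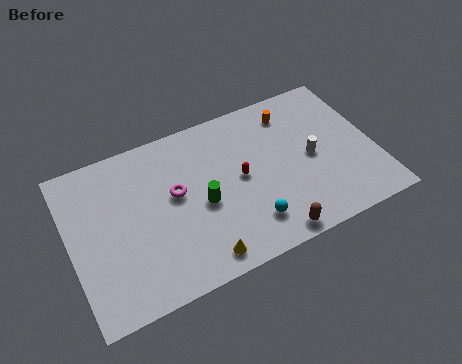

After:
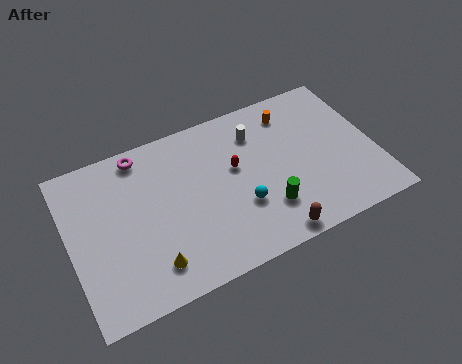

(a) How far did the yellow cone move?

2.6

The yellow cone moved from about (6.5, 1.2) to (4.0, 1.9), a distance of √(2.5² + 0.7²) ≈ 2.6.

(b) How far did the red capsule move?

0.7

From (9.2, 5.0) to (9.0, 5.7), the red capsule covered √(0.2² + 0.7²) ≈ 0.7 units.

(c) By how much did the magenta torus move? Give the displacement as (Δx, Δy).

(-1.5, 3.1)

The magenta torus started near (5.7, 5.5) and ended near (4.2, 8.6).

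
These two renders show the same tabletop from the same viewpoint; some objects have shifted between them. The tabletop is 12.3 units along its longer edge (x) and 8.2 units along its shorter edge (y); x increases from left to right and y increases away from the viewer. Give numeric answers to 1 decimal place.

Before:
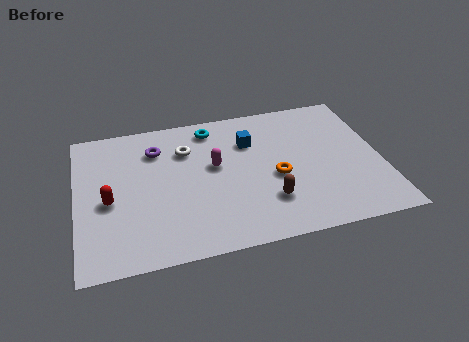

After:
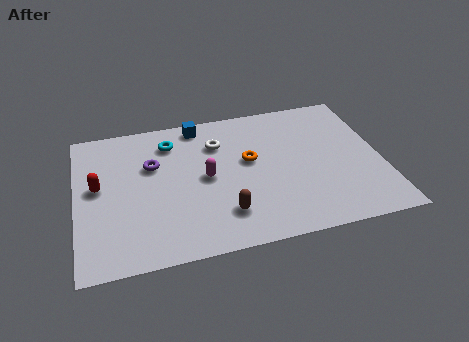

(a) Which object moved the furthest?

the blue cube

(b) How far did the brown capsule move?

1.8

From (7.6, 2.2) to (5.8, 1.9), the brown capsule covered √(1.8² + 0.3²) ≈ 1.8 units.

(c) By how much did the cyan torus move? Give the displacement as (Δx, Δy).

(-1.7, -0.5)

The cyan torus was at about (5.6, 7.0) and moved to about (3.9, 6.5).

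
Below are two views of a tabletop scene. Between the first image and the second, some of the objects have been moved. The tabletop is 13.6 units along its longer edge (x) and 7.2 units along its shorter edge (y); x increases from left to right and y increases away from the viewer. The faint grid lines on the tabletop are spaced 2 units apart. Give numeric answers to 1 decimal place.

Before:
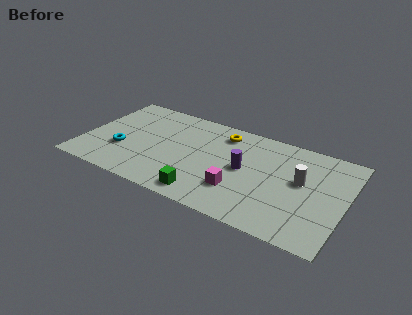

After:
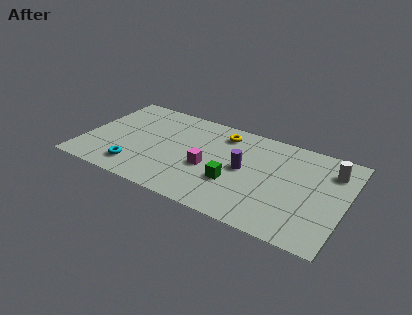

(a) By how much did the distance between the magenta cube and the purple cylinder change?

+0.3

Before: roughly 1.6 units apart; after: 1.9. That's 0.3 units further apart.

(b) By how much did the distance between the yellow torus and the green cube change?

-1.4

They were about 4.9 units apart before and 3.5 after — 1.4 units closer together.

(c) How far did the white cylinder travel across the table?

2.0

The white cylinder was near (11.3, 4.1) before and (12.7, 5.5) after, so it travelled √(1.4² + 1.4²) ≈ 2.0 units.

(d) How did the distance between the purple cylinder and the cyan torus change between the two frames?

-0.5

They were about 6.4 units apart before and 5.9 after — 0.5 units closer together.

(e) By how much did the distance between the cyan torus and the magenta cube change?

-2.3

The distance was about 6.2 in the first image and 3.9 in the second, so they moved 2.3 units closer together.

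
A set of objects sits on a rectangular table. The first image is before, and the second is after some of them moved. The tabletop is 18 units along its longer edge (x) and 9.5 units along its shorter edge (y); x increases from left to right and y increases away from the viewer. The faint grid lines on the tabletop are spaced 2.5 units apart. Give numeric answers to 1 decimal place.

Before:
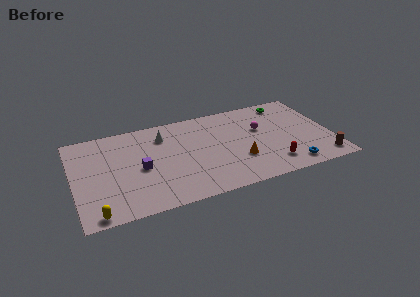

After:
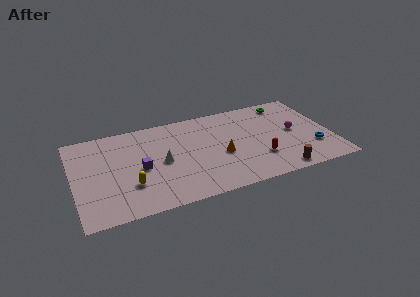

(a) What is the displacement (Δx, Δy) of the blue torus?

(1.8, 1.5)

From the two frames, the blue torus sits at roughly (14.8, 1.3) before and (16.6, 2.8) after.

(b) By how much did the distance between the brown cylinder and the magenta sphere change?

-1.8

Before: roughly 6.0 units apart; after: 4.2. That's 1.8 units closer together.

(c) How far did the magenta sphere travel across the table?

2.5

The magenta sphere was near (13.2, 5.9) before and (15.5, 4.9) after, so it travelled √(2.3² + 1.0²) ≈ 2.5 units.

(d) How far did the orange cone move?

1.5

The orange cone moved from about (11.4, 3.1) to (10.2, 4.0), a distance of √(1.2² + 0.9²) ≈ 1.5.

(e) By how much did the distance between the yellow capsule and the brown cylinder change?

-5.4

The distance was about 15.8 in the first image and 10.4 in the second, so they moved 5.4 units closer together.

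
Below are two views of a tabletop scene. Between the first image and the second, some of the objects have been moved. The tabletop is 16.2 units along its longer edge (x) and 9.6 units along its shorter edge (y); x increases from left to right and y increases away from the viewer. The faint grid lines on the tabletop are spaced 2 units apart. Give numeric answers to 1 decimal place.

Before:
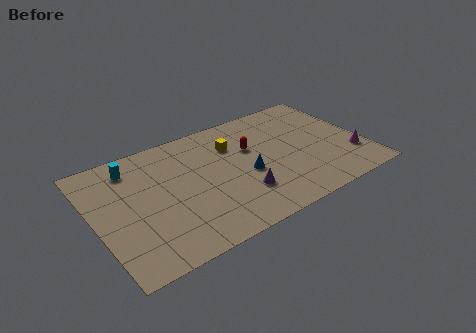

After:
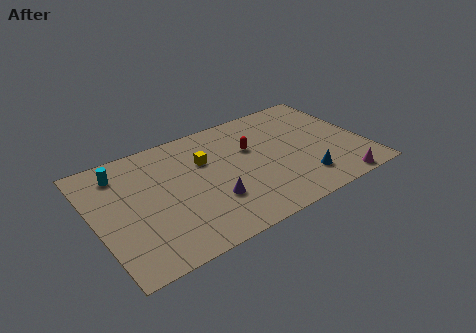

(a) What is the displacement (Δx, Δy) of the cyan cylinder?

(-0.7, -0.1)

The cyan cylinder was at about (2.6, 7.9) and moved to about (1.9, 7.8).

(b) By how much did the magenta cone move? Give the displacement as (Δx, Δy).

(-1.3, -1.9)

The magenta cone was at about (15.3, 2.7) and moved to about (14.0, 0.8).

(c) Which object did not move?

the red capsule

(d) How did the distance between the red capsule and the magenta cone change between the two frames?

+0.3

They were about 6.6 units apart before and 6.9 after — 0.3 units further apart.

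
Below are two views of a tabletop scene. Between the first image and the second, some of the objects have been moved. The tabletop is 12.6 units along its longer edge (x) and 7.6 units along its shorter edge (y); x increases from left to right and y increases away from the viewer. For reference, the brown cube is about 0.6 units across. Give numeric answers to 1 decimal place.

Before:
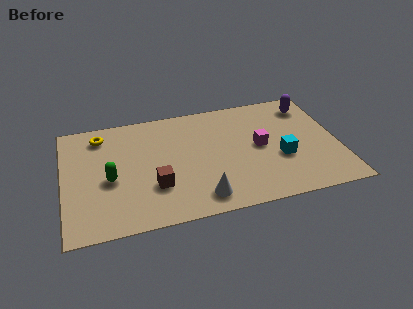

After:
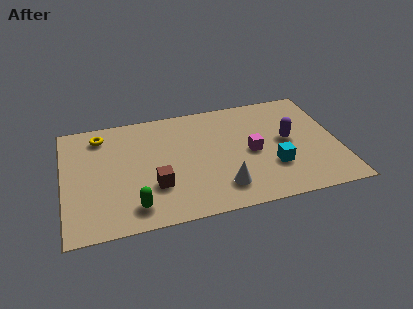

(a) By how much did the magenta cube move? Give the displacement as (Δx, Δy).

(-0.4, -0.3)

From the two frames, the magenta cube sits at roughly (9.0, 3.9) before and (8.6, 3.6) after.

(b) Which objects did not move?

the yellow torus and the brown cube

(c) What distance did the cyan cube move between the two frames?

0.6

The cyan cube moved from about (9.9, 2.9) to (9.5, 2.4), a distance of √(0.4² + 0.5²) ≈ 0.6.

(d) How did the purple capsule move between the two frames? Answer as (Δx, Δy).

(-1.2, -2.2)

From the two frames, the purple capsule sits at roughly (11.5, 6.2) before and (10.3, 4.0) after.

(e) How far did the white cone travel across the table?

1.1

The white cone was near (6.1, 1.2) before and (7.1, 1.6) after, so it travelled √(1.0² + 0.4²) ≈ 1.1 units.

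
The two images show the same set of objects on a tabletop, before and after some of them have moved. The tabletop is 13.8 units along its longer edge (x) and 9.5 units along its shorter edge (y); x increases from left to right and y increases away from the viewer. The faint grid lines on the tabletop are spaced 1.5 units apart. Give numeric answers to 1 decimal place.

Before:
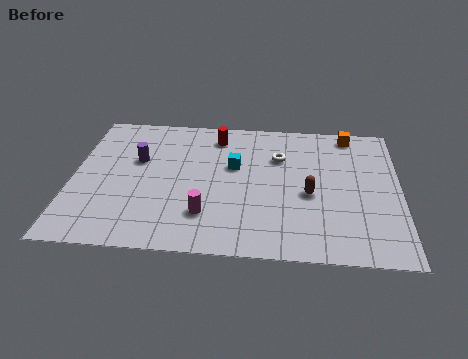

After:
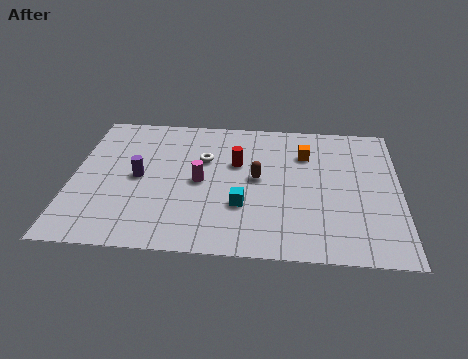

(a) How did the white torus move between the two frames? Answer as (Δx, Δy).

(-3.2, -0.4)

From the two frames, the white torus sits at roughly (8.7, 6.6) before and (5.5, 6.2) after.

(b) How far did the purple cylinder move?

1.2

The purple cylinder was near (2.7, 5.9) before and (2.8, 4.7) after, so it travelled √(0.1² + 1.2²) ≈ 1.2 units.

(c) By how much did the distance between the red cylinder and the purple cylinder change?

+0.4

Before: roughly 3.9 units apart; after: 4.3. That's 0.4 units further apart.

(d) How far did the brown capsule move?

2.4

The brown capsule moved from about (10.0, 4.1) to (7.8, 5.0), a distance of √(2.2² + 0.9²) ≈ 2.4.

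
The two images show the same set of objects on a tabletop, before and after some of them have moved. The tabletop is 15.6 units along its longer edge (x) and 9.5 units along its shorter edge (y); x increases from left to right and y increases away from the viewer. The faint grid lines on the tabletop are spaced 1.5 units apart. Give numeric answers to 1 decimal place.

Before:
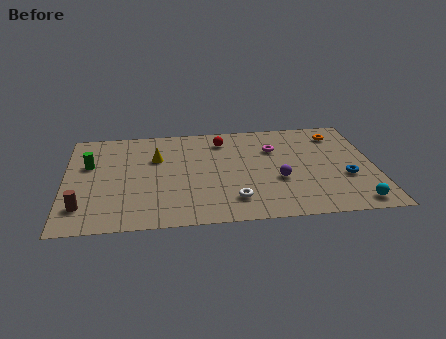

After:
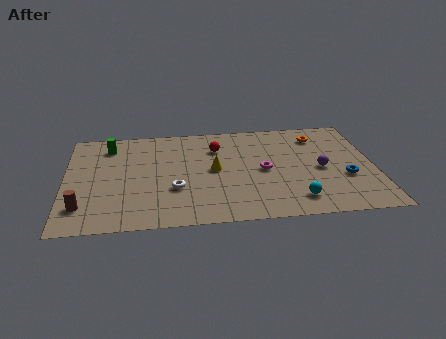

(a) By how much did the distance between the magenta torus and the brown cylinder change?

-1.3

They were about 10.7 units apart before and 9.4 after — 1.3 units closer together.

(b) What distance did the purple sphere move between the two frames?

2.3

From (10.7, 3.6) to (12.9, 4.4), the purple sphere covered √(2.2² + 0.8²) ≈ 2.3 units.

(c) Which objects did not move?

the blue torus and the brown cylinder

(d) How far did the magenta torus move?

2.1

From (10.6, 6.6) to (10.0, 4.6), the magenta torus covered √(0.6² + 2.0²) ≈ 2.1 units.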